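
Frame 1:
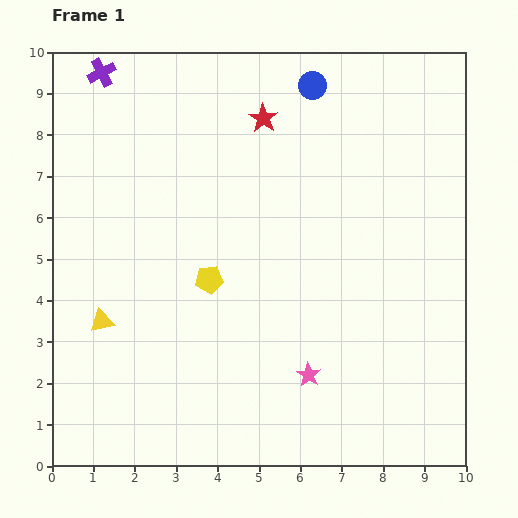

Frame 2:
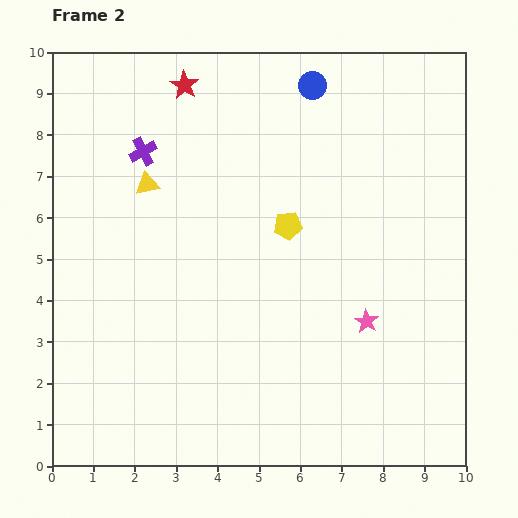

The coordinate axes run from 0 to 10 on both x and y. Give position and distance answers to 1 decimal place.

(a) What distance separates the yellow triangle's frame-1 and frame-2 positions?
3.5

The yellow triangle moved from (1.2, 3.5) to (2.3, 6.8), a distance of √(1.1² + 3.3²) ≈ 3.5.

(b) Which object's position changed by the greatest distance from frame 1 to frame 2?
the yellow triangle

(moved 3.5; next 2.3)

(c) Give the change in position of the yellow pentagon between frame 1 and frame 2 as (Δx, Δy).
(1.9, 1.3)

The yellow pentagon was at (3.8, 4.5) in frame 1 and (5.7, 5.8) in frame 2.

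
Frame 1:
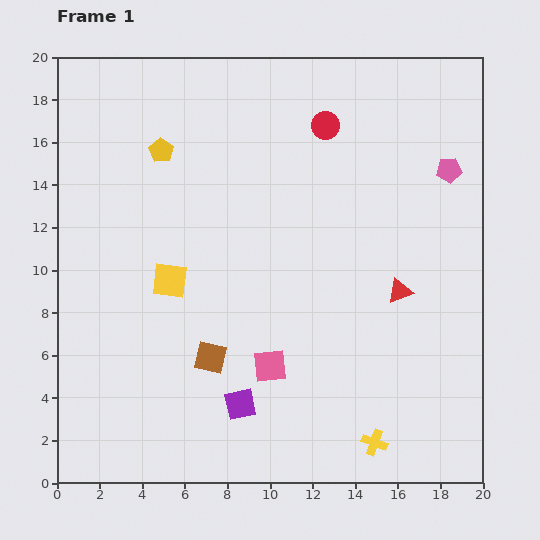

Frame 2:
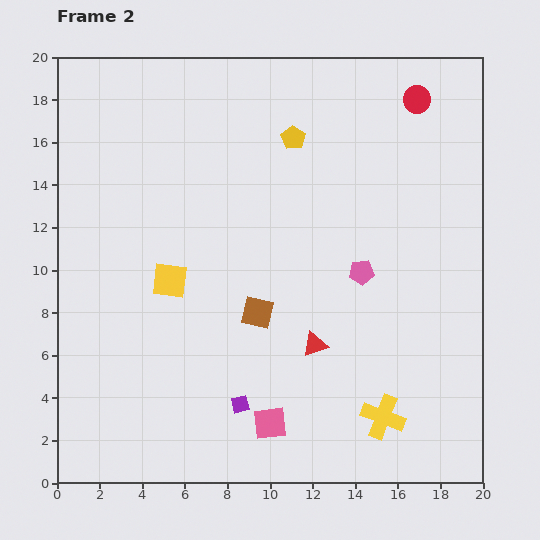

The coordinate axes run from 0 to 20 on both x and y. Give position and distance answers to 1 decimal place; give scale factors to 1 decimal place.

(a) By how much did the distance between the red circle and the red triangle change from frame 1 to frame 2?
+4.0

Distance in frame 1: 8.5. Distance in frame 2: 12.5.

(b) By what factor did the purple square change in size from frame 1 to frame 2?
0.6×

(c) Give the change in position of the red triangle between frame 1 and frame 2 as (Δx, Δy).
(-4.0, -2.5)

The red triangle was at (16.1, 9.0) in frame 1 and (12.1, 6.5) in frame 2.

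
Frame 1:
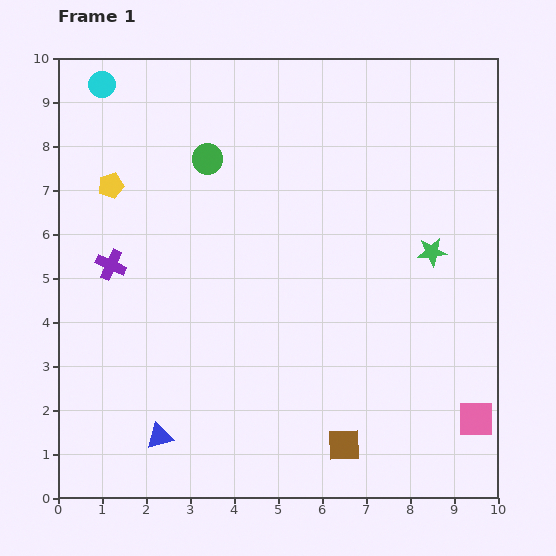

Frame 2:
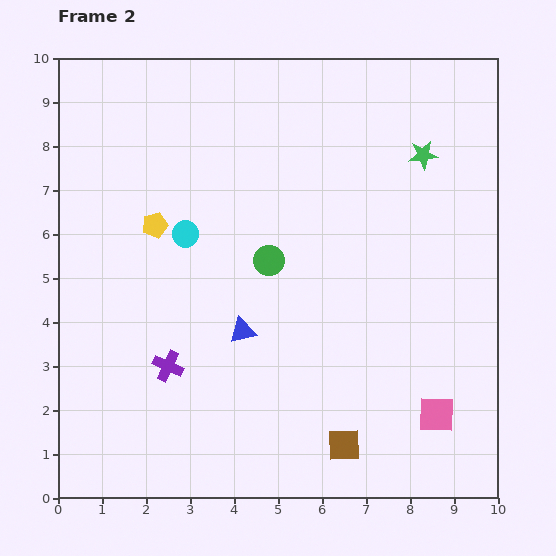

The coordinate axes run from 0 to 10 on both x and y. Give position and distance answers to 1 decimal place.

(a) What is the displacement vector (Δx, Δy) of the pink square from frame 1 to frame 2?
(-0.9, 0.1)

The pink square was at (9.5, 1.8) in frame 1 and (8.6, 1.9) in frame 2.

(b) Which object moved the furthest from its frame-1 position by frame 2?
the cyan circle

(moved 3.9; next 3.1)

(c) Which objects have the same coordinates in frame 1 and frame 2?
the brown square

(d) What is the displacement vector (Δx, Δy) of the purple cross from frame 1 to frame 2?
(1.3, -2.3)

The purple cross was at (1.2, 5.3) in frame 1 and (2.5, 3.0) in frame 2.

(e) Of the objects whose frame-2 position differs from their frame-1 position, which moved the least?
the pink square

(moved 0.9)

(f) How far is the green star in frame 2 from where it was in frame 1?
2.2

The green star moved from (8.5, 5.6) to (8.3, 7.8), a distance of √(0.2² + 2.2²) ≈ 2.2.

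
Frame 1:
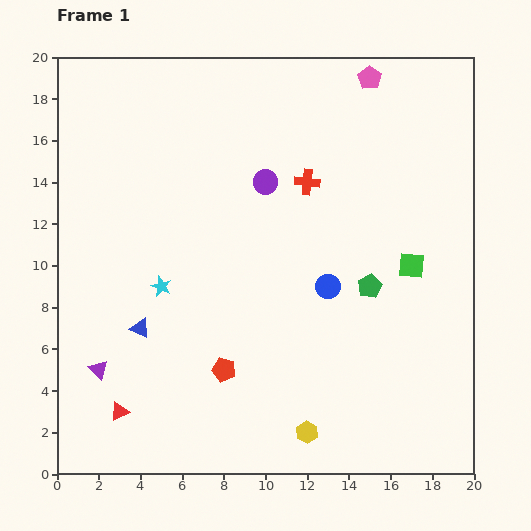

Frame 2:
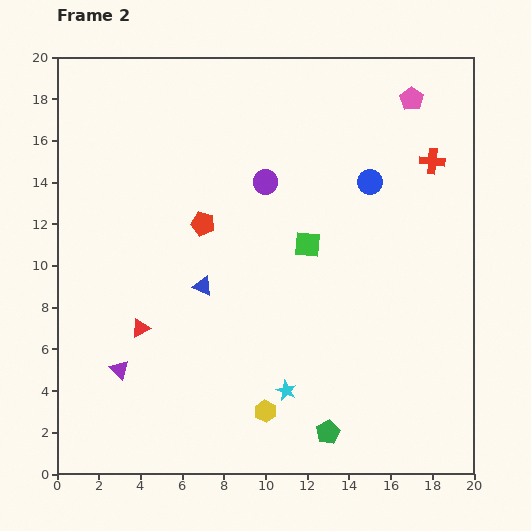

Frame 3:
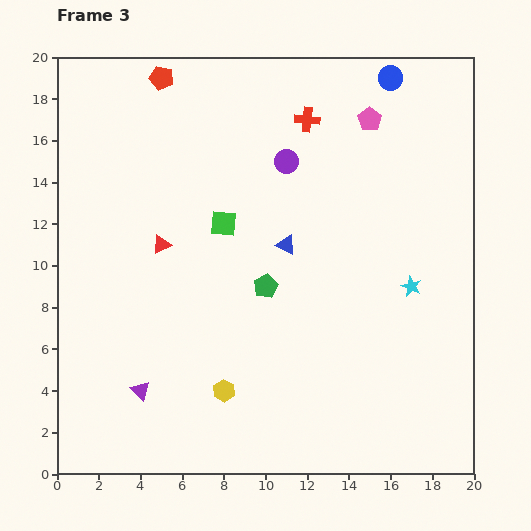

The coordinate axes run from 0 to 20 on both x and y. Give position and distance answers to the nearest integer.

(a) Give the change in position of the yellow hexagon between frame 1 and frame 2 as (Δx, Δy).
(-2, 1)

The yellow hexagon was at (12, 2) in frame 1 and (10, 3) in frame 2.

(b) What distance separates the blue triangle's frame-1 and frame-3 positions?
8

The blue triangle moved from (4, 7) to (11, 11), a distance of √(7² + 4²) ≈ 8.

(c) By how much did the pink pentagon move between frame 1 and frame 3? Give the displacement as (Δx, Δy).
(0, -2)

The pink pentagon was at (15, 19) in frame 1 and (15, 17) in frame 3.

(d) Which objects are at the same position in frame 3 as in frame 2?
none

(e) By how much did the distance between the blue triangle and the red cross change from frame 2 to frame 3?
-7

Distance in frame 2: 13. Distance in frame 3: 6.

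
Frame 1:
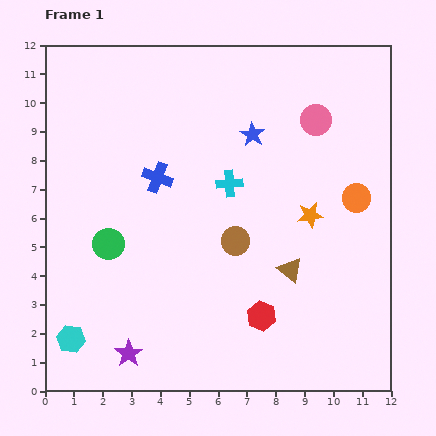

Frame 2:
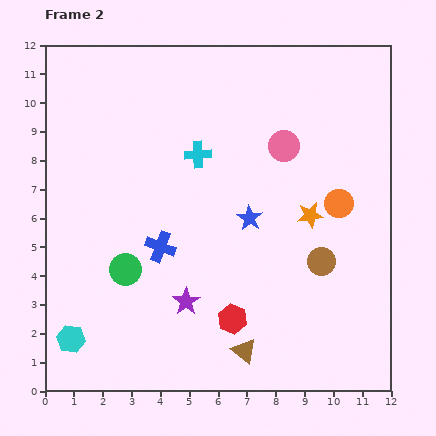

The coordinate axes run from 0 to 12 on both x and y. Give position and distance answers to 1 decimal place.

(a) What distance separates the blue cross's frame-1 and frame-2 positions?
2.4

The blue cross moved from (3.9, 7.4) to (4.0, 5.0), a distance of √(0.1² + 2.4²) ≈ 2.4.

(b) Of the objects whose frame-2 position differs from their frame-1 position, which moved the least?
the orange circle

(moved 0.6)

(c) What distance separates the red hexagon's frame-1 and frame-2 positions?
1.0

The red hexagon moved from (7.5, 2.6) to (6.5, 2.5), a distance of √(1.0² + 0.1²) ≈ 1.0.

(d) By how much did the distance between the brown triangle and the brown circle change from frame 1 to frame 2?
+2.0

Distance in frame 1: 2.1. Distance in frame 2: 4.1.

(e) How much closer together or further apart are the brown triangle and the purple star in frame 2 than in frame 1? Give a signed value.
-3.7

Distance in frame 1: 6.3. Distance in frame 2: 2.6.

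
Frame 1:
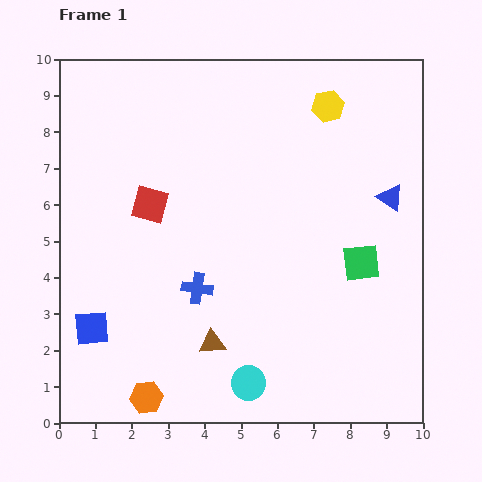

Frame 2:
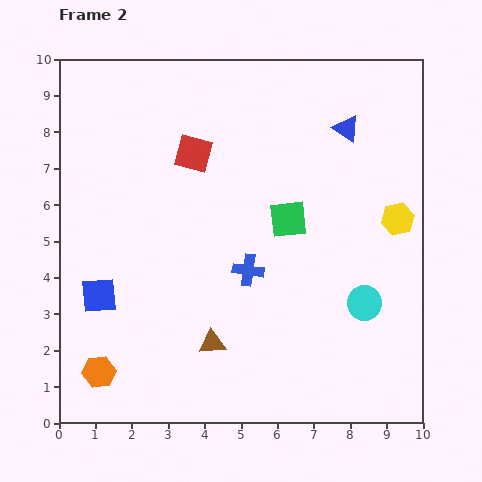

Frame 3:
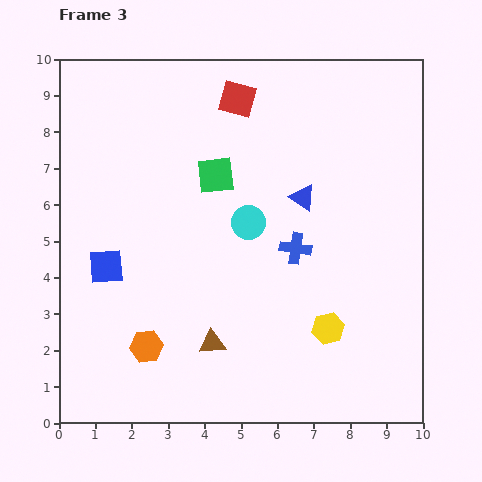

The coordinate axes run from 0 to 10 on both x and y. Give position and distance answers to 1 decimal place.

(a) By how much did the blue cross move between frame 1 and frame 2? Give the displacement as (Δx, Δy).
(1.4, 0.5)

The blue cross was at (3.8, 3.7) in frame 1 and (5.2, 4.2) in frame 2.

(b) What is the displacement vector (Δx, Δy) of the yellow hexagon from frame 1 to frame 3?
(0.0, -6.1)

The yellow hexagon was at (7.4, 8.7) in frame 1 and (7.4, 2.6) in frame 3.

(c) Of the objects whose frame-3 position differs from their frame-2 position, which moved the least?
the blue square

(moved 0.8)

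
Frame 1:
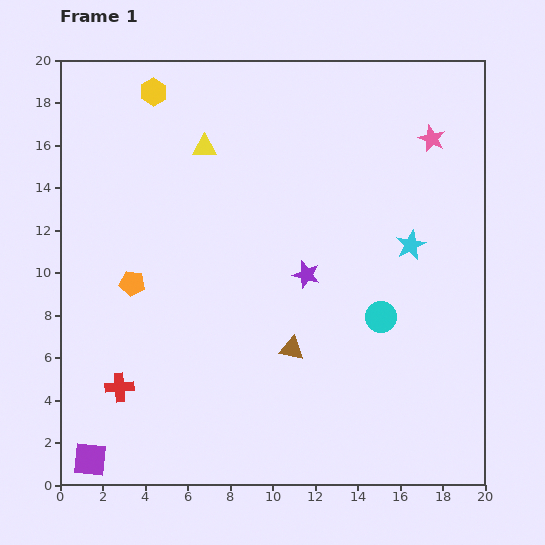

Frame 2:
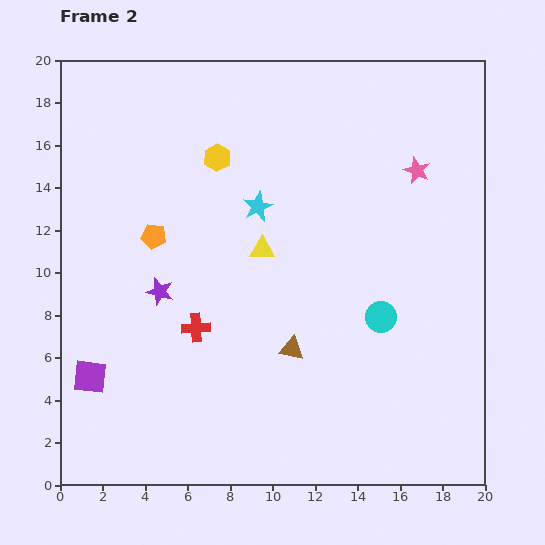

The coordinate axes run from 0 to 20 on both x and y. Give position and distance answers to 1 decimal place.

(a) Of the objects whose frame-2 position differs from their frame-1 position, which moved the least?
the pink star

(moved 1.7)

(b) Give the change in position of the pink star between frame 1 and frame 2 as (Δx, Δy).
(-0.7, -1.5)

The pink star was at (17.5, 16.3) in frame 1 and (16.8, 14.8) in frame 2.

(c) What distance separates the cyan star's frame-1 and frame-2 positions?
7.4

The cyan star moved from (16.5, 11.3) to (9.3, 13.1), a distance of √(7.2² + 1.8²) ≈ 7.4.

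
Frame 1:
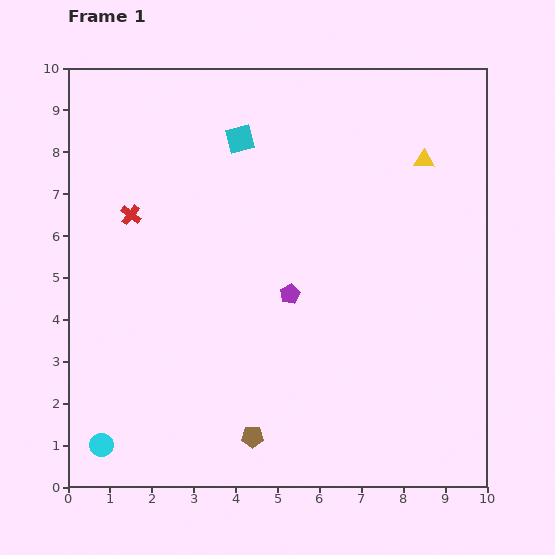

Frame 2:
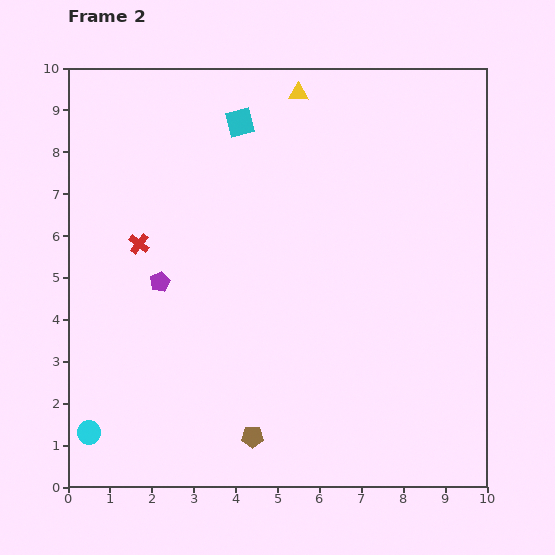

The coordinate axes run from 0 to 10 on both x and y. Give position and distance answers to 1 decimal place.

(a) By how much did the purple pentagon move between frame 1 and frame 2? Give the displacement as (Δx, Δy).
(-3.1, 0.3)

The purple pentagon was at (5.3, 4.6) in frame 1 and (2.2, 4.9) in frame 2.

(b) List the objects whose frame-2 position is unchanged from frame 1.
the brown pentagon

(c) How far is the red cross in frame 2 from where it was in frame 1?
0.7

The red cross moved from (1.5, 6.5) to (1.7, 5.8), a distance of √(0.2² + 0.7²) ≈ 0.7.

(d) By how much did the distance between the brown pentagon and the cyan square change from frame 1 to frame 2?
+0.4

Distance in frame 1: 7.1. Distance in frame 2: 7.5.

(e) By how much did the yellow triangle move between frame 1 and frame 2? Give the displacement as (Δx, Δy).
(-3.0, 1.6)

The yellow triangle was at (8.5, 7.8) in frame 1 and (5.5, 9.4) in frame 2.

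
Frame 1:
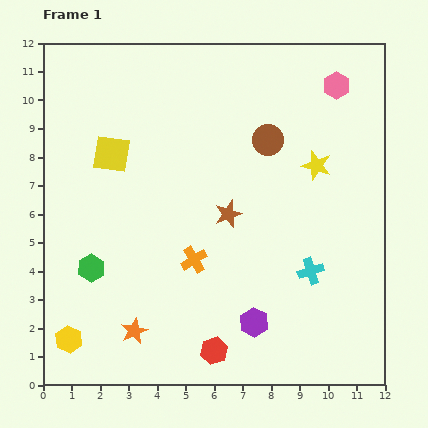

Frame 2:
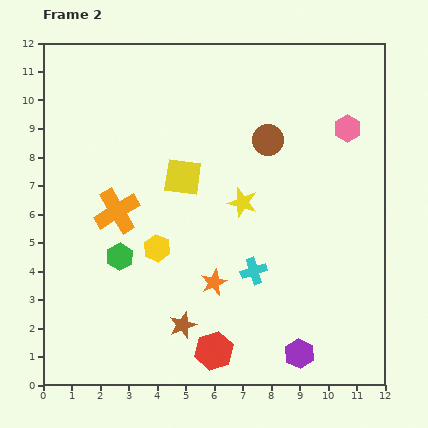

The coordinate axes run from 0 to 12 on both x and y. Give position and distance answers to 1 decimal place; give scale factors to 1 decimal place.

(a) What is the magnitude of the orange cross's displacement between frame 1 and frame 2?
3.2

The orange cross moved from (5.3, 4.4) to (2.6, 6.1), a distance of √(2.7² + 1.7²) ≈ 3.2.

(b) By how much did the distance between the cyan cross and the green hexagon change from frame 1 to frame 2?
-3.0

Distance in frame 1: 7.7. Distance in frame 2: 4.7.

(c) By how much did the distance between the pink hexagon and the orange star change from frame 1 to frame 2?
-4.0

Distance in frame 1: 11.2. Distance in frame 2: 7.2.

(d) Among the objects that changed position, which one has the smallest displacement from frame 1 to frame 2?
the green hexagon

(moved 1.1)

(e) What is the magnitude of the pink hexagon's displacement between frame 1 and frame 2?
1.6

The pink hexagon moved from (10.3, 10.5) to (10.7, 9.0), a distance of √(0.4² + 1.5²) ≈ 1.6.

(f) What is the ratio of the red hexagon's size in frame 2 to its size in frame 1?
1.4×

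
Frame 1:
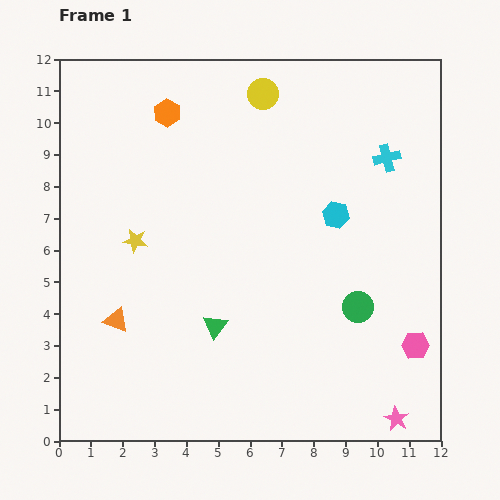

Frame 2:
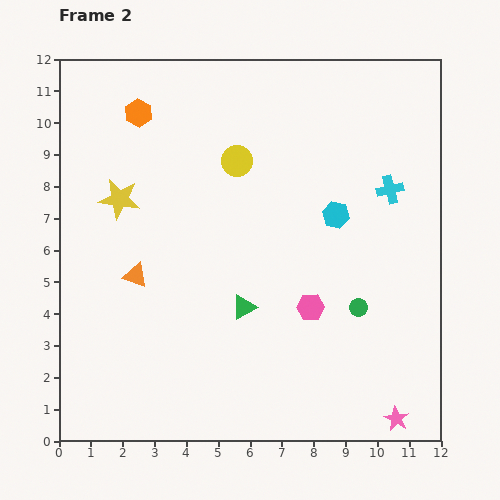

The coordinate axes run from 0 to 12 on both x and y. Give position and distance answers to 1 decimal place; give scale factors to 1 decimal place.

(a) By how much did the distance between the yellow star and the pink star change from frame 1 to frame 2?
+1.2

Distance in frame 1: 9.9. Distance in frame 2: 11.1.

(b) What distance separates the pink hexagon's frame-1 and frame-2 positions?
3.5

The pink hexagon moved from (11.2, 3.0) to (7.9, 4.2), a distance of √(3.3² + 1.2²) ≈ 3.5.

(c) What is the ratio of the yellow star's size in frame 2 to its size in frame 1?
1.7×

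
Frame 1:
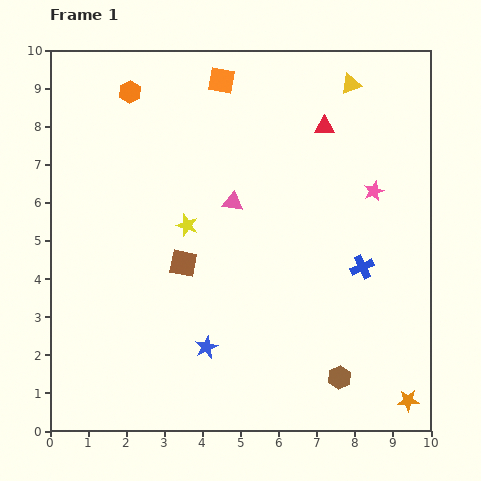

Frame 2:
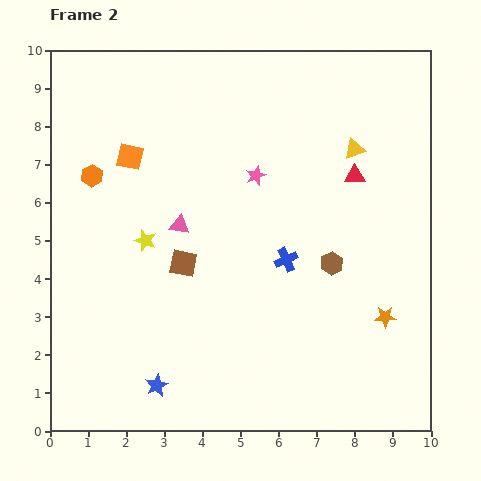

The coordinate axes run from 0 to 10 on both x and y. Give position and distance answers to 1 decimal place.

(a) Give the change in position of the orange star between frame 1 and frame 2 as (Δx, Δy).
(-0.6, 2.2)

The orange star was at (9.4, 0.8) in frame 1 and (8.8, 3.0) in frame 2.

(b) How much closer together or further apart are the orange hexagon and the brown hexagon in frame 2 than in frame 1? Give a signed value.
-2.6

Distance in frame 1: 9.3. Distance in frame 2: 6.7.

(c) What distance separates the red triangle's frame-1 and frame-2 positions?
1.5

The red triangle moved from (7.2, 8.0) to (8.0, 6.7), a distance of √(0.8² + 1.3²) ≈ 1.5.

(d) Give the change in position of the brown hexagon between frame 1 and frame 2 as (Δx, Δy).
(-0.2, 3.0)

The brown hexagon was at (7.6, 1.4) in frame 1 and (7.4, 4.4) in frame 2.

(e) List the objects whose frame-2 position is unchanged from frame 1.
the brown square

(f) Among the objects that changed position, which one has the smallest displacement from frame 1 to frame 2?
the yellow star

(moved 1.2)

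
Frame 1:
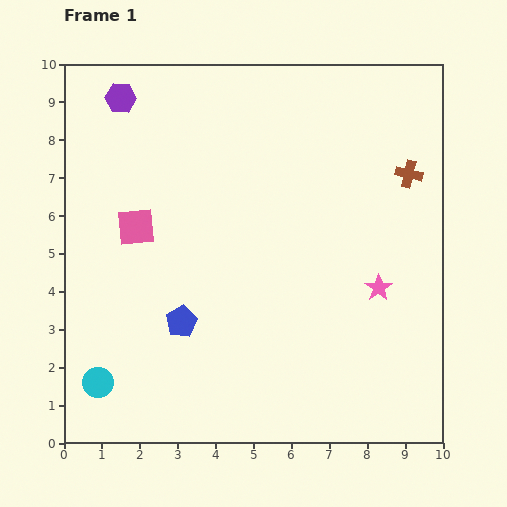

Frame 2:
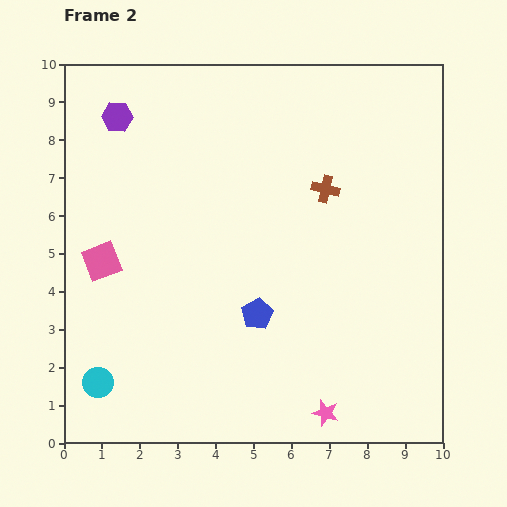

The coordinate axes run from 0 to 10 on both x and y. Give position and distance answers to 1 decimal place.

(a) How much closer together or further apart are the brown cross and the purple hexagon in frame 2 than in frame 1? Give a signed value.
-2.1

Distance in frame 1: 7.9. Distance in frame 2: 5.8.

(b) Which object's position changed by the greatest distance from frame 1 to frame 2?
the pink star

(moved 3.6; next 2.2)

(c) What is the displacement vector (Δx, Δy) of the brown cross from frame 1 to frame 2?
(-2.2, -0.4)

The brown cross was at (9.1, 7.1) in frame 1 and (6.9, 6.7) in frame 2.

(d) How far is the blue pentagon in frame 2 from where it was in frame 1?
2.0

The blue pentagon moved from (3.1, 3.2) to (5.1, 3.4), a distance of √(2.0² + 0.2²) ≈ 2.0.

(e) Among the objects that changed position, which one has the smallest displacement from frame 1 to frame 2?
the purple hexagon

(moved 0.5)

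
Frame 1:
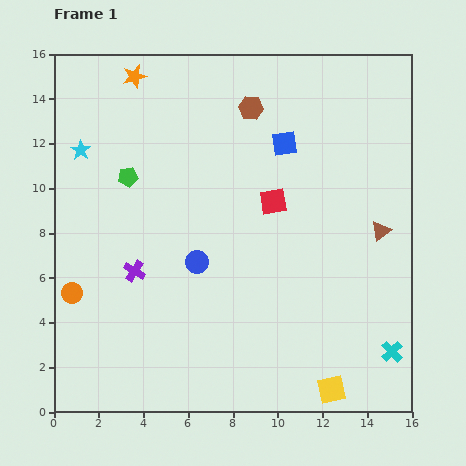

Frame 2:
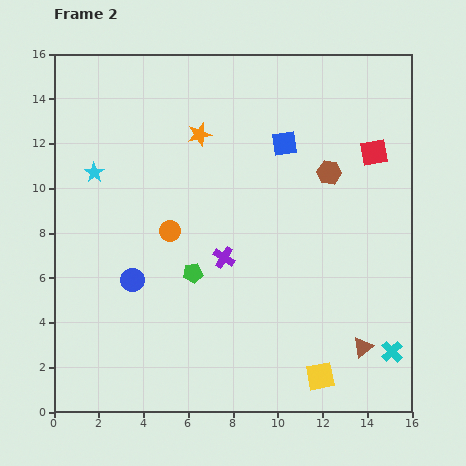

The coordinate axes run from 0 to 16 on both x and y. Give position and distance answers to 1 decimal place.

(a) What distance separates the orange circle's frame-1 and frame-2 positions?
5.2

The orange circle moved from (0.8, 5.3) to (5.2, 8.1), a distance of √(4.4² + 2.8²) ≈ 5.2.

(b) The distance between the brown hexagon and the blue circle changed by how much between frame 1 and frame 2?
+2.7

Distance in frame 1: 7.3. Distance in frame 2: 10.0.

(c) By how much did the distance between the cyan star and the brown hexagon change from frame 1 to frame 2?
+2.7

Distance in frame 1: 7.8. Distance in frame 2: 10.5.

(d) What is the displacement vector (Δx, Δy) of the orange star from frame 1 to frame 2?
(2.9, -2.6)

The orange star was at (3.6, 15.0) in frame 1 and (6.5, 12.4) in frame 2.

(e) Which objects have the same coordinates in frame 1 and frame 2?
the cyan cross, the blue square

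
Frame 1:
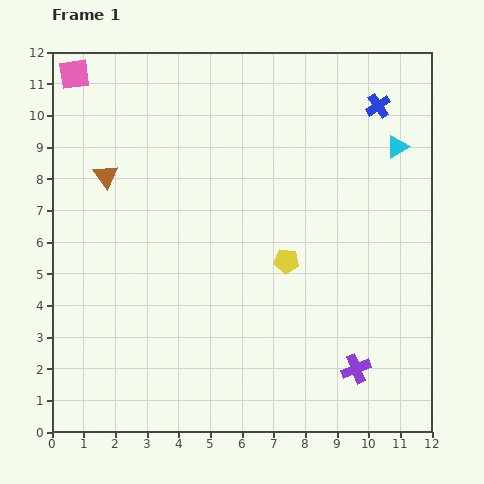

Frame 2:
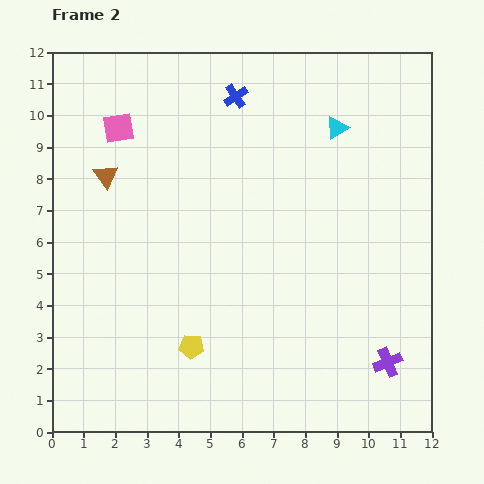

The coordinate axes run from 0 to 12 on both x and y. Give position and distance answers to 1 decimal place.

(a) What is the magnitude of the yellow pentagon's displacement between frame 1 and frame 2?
4.0

The yellow pentagon moved from (7.4, 5.4) to (4.4, 2.7), a distance of √(3.0² + 2.7²) ≈ 4.0.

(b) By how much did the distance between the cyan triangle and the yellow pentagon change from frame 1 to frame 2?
+3.3

Distance in frame 1: 5.0. Distance in frame 2: 8.3.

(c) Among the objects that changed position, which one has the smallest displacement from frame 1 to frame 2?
the purple cross

(moved 1.0)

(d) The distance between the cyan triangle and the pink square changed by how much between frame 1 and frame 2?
-3.6

Distance in frame 1: 10.5. Distance in frame 2: 6.9.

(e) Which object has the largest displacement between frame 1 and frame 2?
the blue cross

(moved 4.5; next 4.0)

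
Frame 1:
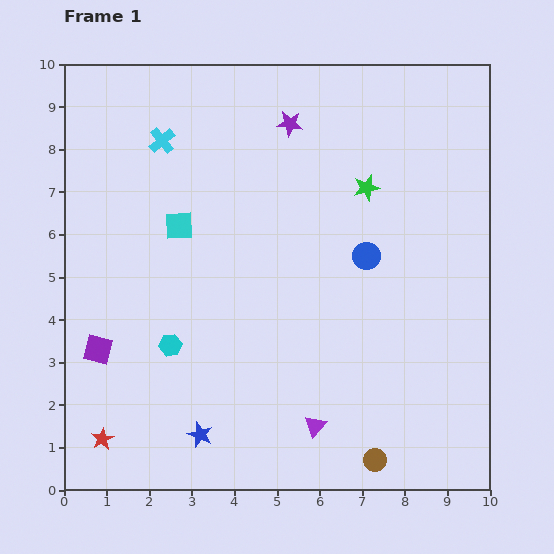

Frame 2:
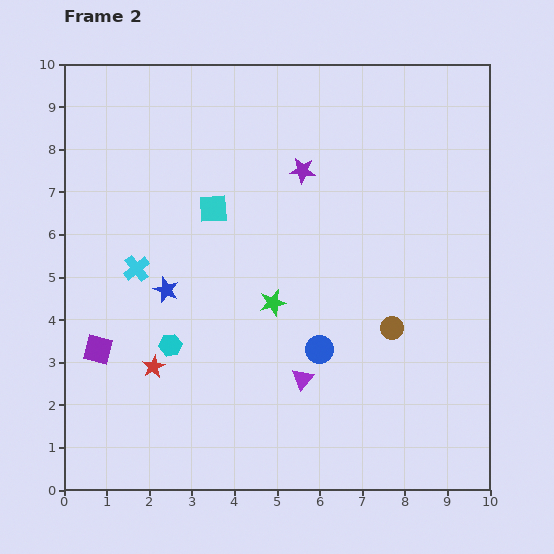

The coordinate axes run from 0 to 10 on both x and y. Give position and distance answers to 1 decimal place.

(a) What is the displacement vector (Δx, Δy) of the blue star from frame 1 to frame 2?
(-0.8, 3.4)

The blue star was at (3.2, 1.3) in frame 1 and (2.4, 4.7) in frame 2.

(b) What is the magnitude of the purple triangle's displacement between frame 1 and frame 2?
1.1

The purple triangle moved from (5.9, 1.5) to (5.6, 2.6), a distance of √(0.3² + 1.1²) ≈ 1.1.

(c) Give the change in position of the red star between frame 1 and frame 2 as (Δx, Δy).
(1.2, 1.7)

The red star was at (0.9, 1.2) in frame 1 and (2.1, 2.9) in frame 2.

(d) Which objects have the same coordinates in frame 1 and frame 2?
the purple square, the cyan hexagon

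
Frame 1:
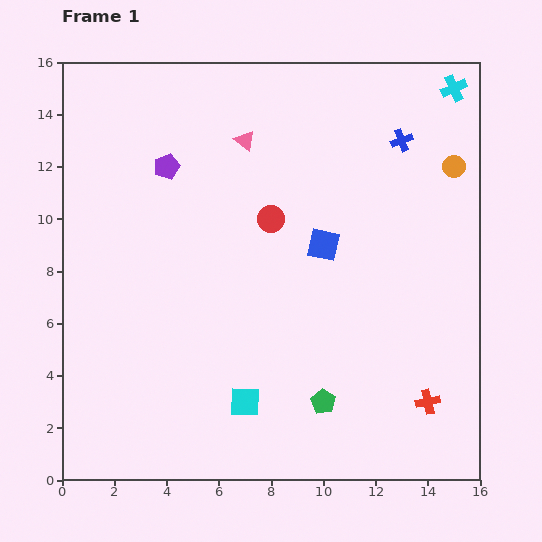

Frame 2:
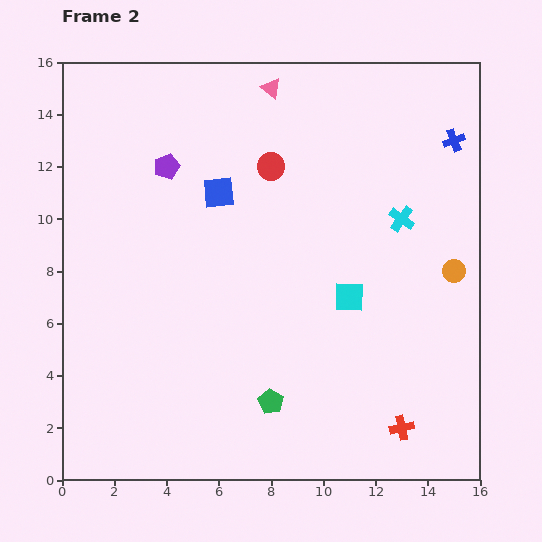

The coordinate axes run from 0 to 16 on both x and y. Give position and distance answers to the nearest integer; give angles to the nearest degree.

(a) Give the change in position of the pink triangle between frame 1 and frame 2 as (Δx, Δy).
(1, 2)

The pink triangle was at (7, 13) in frame 1 and (8, 15) in frame 2.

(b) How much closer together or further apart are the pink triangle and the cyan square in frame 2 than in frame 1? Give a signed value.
-1

Distance in frame 1: 10. Distance in frame 2: 9.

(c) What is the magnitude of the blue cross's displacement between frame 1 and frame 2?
2

The blue cross moved from (13, 13) to (15, 13), a distance of √(2² + 0²) ≈ 2.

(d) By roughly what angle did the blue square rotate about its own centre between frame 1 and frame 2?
19° counter-clockwise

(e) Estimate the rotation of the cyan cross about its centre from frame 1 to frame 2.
30° counter-clockwise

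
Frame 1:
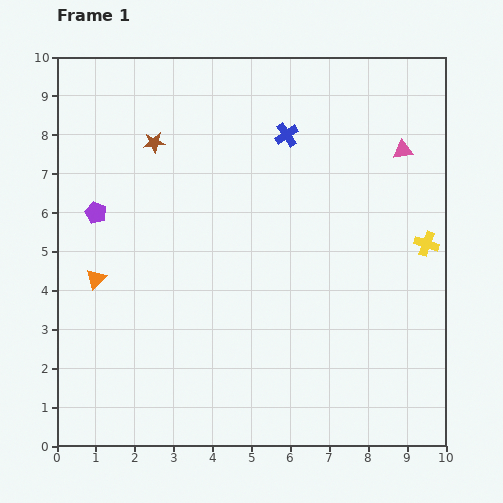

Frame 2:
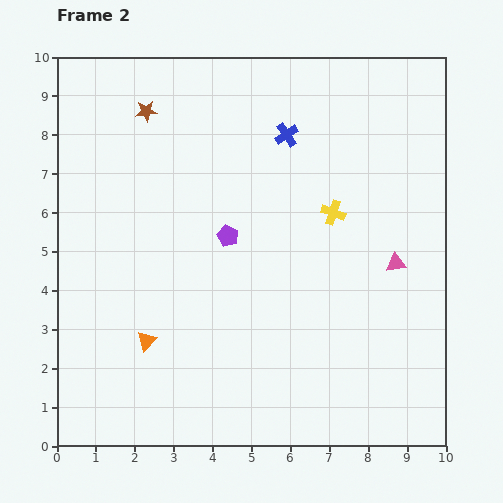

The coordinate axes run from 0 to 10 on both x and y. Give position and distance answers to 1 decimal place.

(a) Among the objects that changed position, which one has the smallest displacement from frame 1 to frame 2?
the brown star

(moved 0.8)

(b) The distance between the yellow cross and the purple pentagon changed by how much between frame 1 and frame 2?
-5.7

Distance in frame 1: 8.5. Distance in frame 2: 2.8.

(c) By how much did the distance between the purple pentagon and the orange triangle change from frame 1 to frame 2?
+1.7

Distance in frame 1: 1.7. Distance in frame 2: 3.4.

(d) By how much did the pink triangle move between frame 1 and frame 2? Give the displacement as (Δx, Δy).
(-0.2, -2.9)

The pink triangle was at (8.9, 7.6) in frame 1 and (8.7, 4.7) in frame 2.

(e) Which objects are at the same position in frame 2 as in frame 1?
the blue cross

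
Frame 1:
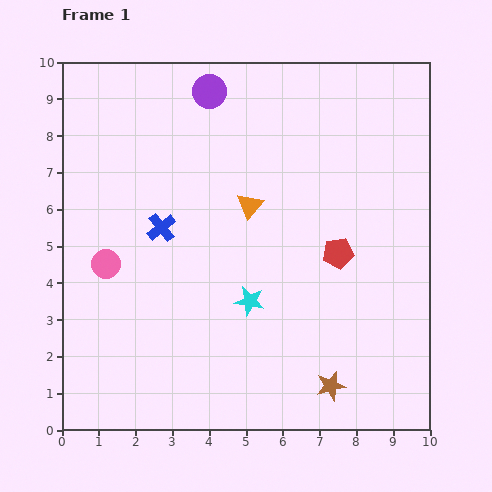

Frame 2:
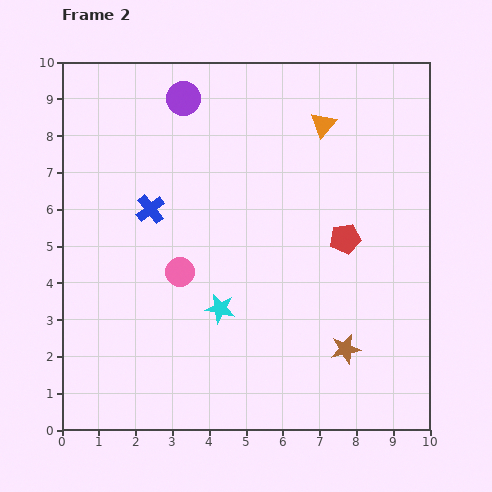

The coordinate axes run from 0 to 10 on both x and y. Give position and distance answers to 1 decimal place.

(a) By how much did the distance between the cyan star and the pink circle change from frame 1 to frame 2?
-2.5

Distance in frame 1: 4.0. Distance in frame 2: 1.5.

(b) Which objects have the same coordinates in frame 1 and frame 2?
none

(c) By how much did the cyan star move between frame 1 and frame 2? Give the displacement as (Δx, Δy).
(-0.8, -0.2)

The cyan star was at (5.1, 3.5) in frame 1 and (4.3, 3.3) in frame 2.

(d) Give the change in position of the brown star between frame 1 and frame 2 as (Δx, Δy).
(0.4, 1.0)

The brown star was at (7.3, 1.2) in frame 1 and (7.7, 2.2) in frame 2.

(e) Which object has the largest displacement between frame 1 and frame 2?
the orange triangle

(moved 3.0; next 2.0)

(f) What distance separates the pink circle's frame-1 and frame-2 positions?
2.0

The pink circle moved from (1.2, 4.5) to (3.2, 4.3), a distance of √(2.0² + 0.2²) ≈ 2.0.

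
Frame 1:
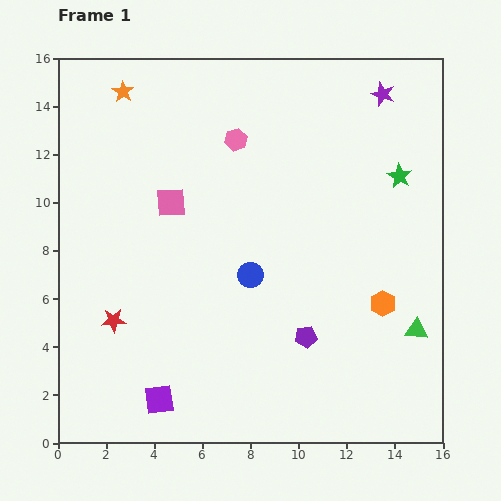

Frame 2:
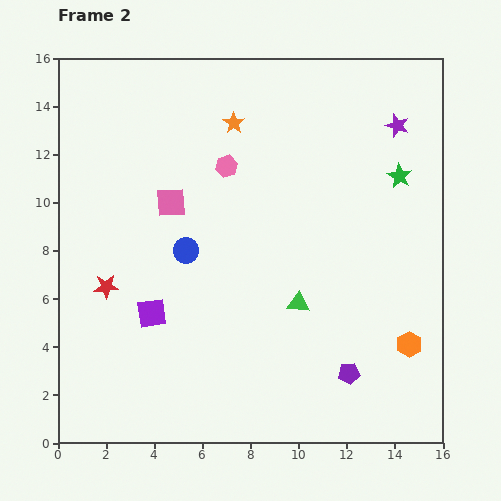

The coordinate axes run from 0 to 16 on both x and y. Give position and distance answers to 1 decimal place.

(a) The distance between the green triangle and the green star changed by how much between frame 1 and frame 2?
+0.4

Distance in frame 1: 6.4. Distance in frame 2: 6.8.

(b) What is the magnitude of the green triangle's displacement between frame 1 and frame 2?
5.0

The green triangle moved from (14.9, 4.7) to (10.0, 5.8), a distance of √(4.9² + 1.1²) ≈ 5.0.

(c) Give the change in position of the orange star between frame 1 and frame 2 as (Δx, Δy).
(4.6, -1.3)

The orange star was at (2.7, 14.6) in frame 1 and (7.3, 13.3) in frame 2.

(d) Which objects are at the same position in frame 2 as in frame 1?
the green star, the pink square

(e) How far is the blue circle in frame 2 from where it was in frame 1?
2.9

The blue circle moved from (8.0, 7.0) to (5.3, 8.0), a distance of √(2.7² + 1.0²) ≈ 2.9.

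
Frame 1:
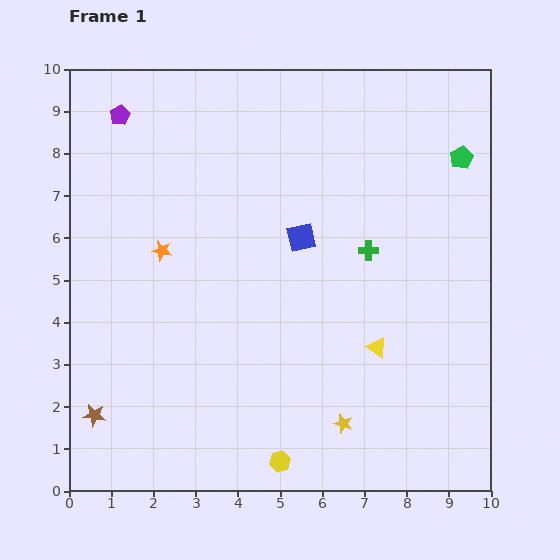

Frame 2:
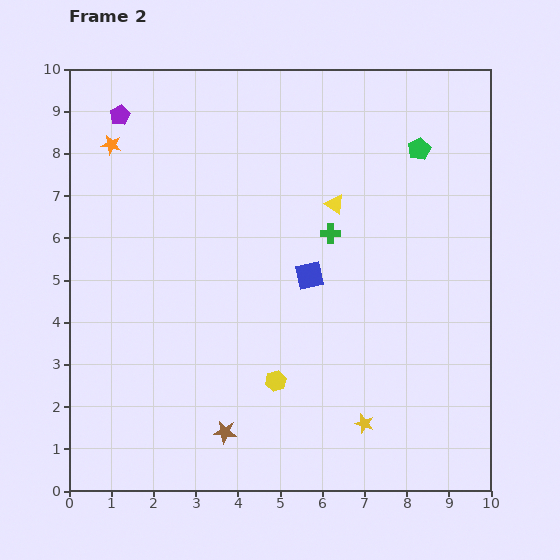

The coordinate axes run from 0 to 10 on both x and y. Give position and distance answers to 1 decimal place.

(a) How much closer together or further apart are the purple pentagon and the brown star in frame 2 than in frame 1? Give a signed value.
+0.8

Distance in frame 1: 7.1. Distance in frame 2: 7.9.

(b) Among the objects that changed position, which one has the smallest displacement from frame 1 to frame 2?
the yellow star

(moved 0.5)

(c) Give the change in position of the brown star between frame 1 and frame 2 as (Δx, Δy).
(3.1, -0.4)

The brown star was at (0.6, 1.8) in frame 1 and (3.7, 1.4) in frame 2.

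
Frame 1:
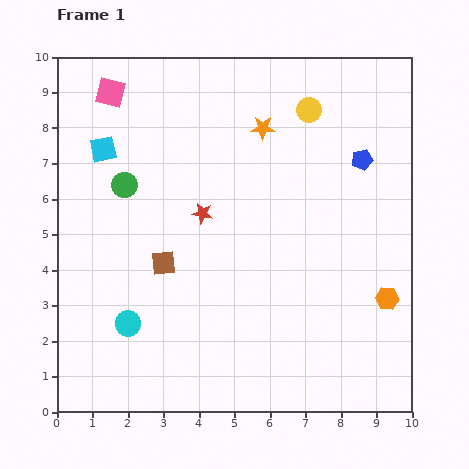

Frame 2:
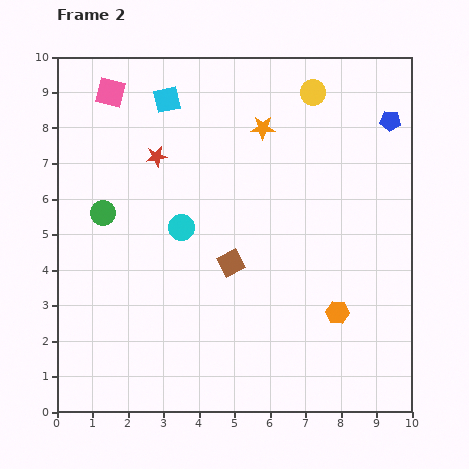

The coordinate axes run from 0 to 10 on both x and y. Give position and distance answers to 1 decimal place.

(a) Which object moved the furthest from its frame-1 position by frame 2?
the cyan circle

(moved 3.1; next 2.3)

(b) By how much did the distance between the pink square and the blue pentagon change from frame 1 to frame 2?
+0.6

Distance in frame 1: 7.3. Distance in frame 2: 7.9.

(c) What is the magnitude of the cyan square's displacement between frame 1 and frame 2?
2.3

The cyan square moved from (1.3, 7.4) to (3.1, 8.8), a distance of √(1.8² + 1.4²) ≈ 2.3.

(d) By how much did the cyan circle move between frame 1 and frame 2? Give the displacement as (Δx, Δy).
(1.5, 2.7)

The cyan circle was at (2.0, 2.5) in frame 1 and (3.5, 5.2) in frame 2.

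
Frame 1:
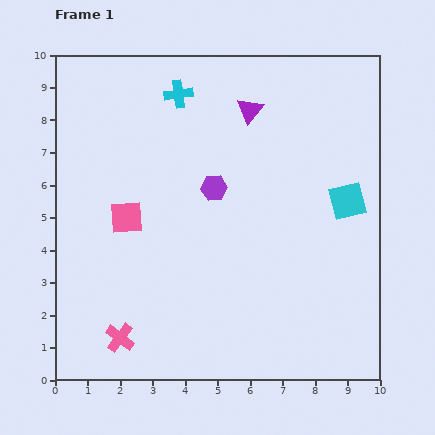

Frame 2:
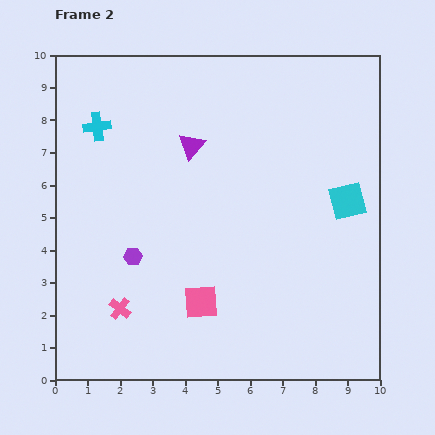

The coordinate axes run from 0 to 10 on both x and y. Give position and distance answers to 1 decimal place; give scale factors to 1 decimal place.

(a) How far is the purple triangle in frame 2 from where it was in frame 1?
2.1

The purple triangle moved from (6.0, 8.3) to (4.2, 7.2), a distance of √(1.8² + 1.1²) ≈ 2.1.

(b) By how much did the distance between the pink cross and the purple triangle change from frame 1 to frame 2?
-2.6

Distance in frame 1: 8.1. Distance in frame 2: 5.5.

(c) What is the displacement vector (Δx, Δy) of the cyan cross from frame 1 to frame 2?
(-2.5, -1.0)

The cyan cross was at (3.8, 8.8) in frame 1 and (1.3, 7.8) in frame 2.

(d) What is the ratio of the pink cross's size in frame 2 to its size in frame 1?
0.7×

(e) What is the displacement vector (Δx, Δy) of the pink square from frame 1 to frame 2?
(2.3, -2.6)

The pink square was at (2.2, 5.0) in frame 1 and (4.5, 2.4) in frame 2.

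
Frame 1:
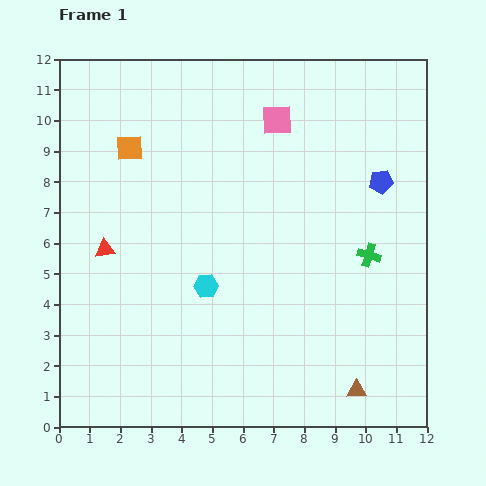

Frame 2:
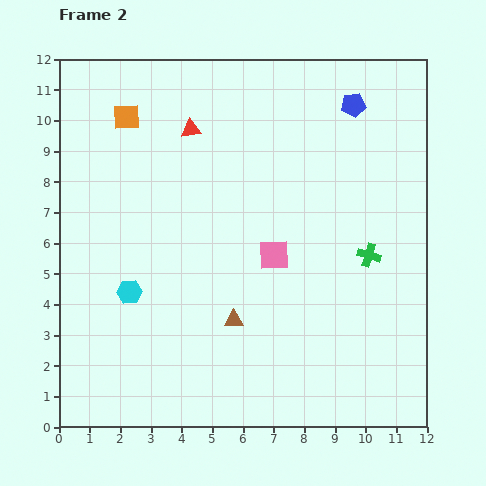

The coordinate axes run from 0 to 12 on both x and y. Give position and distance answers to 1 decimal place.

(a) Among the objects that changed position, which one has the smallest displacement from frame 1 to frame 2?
the orange square

(moved 1.0)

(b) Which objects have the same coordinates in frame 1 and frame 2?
the green cross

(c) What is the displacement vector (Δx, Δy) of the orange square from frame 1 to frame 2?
(-0.1, 1.0)

The orange square was at (2.3, 9.1) in frame 1 and (2.2, 10.1) in frame 2.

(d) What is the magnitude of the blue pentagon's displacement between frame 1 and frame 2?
2.7

The blue pentagon moved from (10.5, 8.0) to (9.6, 10.5), a distance of √(0.9² + 2.5²) ≈ 2.7.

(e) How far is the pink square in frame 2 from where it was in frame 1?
4.4

The pink square moved from (7.1, 10.0) to (7.0, 5.6), a distance of √(0.1² + 4.4²) ≈ 4.4.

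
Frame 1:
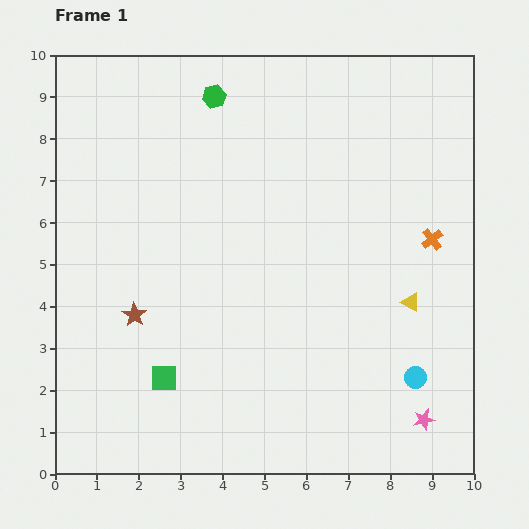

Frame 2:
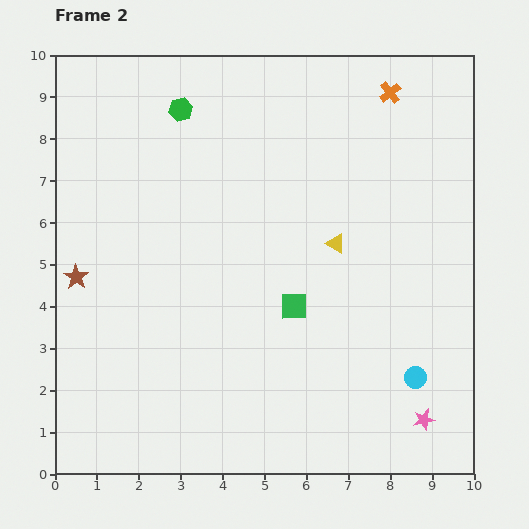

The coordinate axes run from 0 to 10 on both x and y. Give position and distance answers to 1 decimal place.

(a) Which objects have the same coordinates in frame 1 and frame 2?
the cyan circle, the pink star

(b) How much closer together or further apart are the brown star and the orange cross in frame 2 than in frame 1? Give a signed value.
+1.4

Distance in frame 1: 7.3. Distance in frame 2: 8.7.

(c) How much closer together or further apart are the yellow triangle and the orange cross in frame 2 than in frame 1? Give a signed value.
+2.2

Distance in frame 1: 1.6. Distance in frame 2: 3.8.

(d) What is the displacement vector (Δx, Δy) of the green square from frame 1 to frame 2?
(3.1, 1.7)

The green square was at (2.6, 2.3) in frame 1 and (5.7, 4.0) in frame 2.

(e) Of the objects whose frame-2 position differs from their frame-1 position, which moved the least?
the green hexagon

(moved 0.9)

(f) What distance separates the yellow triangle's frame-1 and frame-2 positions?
2.3

The yellow triangle moved from (8.5, 4.1) to (6.7, 5.5), a distance of √(1.8² + 1.4²) ≈ 2.3.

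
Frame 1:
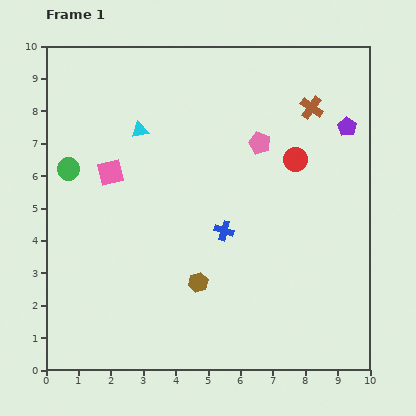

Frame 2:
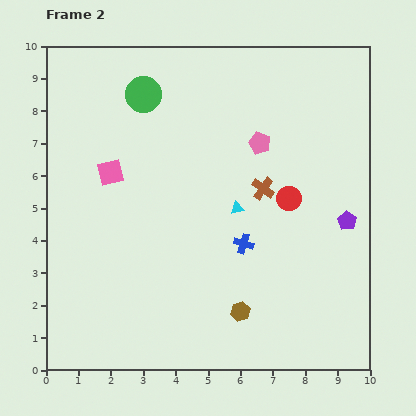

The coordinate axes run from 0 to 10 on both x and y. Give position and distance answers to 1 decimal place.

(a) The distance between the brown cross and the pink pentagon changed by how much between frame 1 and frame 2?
-0.5

Distance in frame 1: 1.9. Distance in frame 2: 1.4.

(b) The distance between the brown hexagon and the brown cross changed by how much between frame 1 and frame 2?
-2.5

Distance in frame 1: 6.4. Distance in frame 2: 3.9.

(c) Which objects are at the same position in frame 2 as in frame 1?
the pink pentagon, the pink square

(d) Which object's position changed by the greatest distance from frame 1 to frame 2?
the cyan triangle

(moved 3.8; next 3.3)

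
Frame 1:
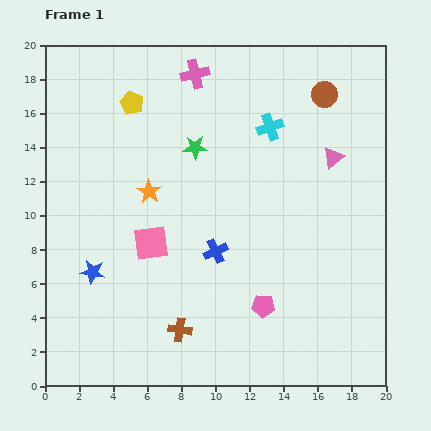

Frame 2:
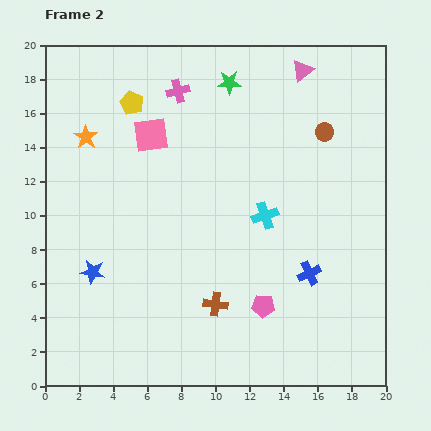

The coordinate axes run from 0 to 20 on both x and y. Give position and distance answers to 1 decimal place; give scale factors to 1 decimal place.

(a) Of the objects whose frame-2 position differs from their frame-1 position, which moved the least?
the pink cross

(moved 1.4)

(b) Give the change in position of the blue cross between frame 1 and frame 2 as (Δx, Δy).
(5.5, -1.3)

The blue cross was at (10.0, 7.9) in frame 1 and (15.5, 6.6) in frame 2.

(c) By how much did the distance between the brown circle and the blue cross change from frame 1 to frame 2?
-2.9

Distance in frame 1: 11.2. Distance in frame 2: 8.3.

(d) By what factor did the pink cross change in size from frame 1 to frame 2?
0.8×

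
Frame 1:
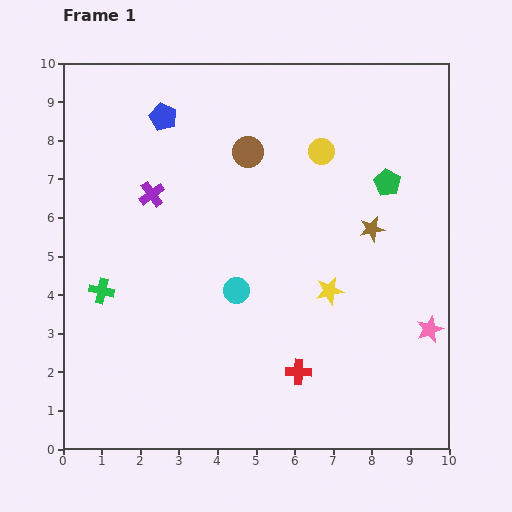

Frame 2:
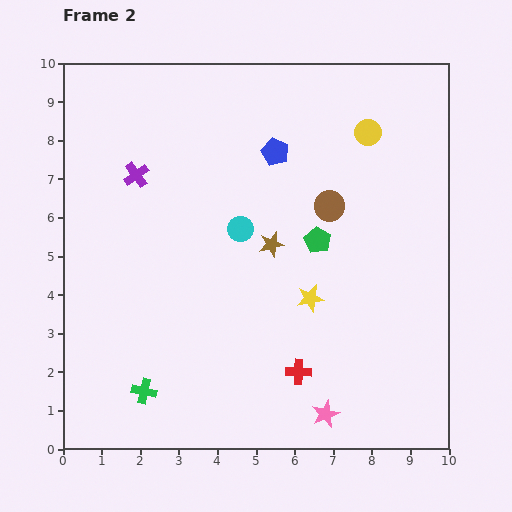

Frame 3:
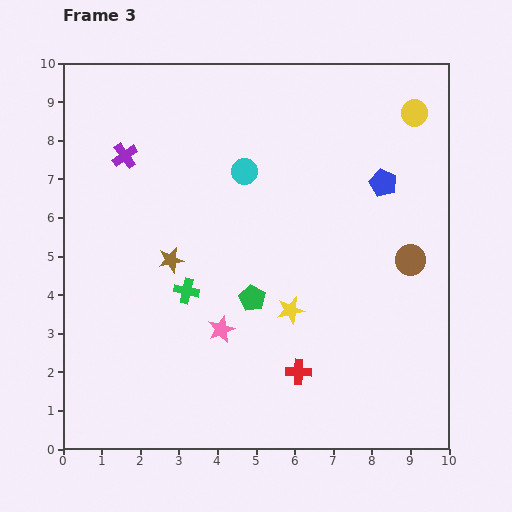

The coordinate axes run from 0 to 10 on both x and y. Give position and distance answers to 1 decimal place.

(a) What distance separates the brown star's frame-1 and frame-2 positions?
2.6

The brown star moved from (8.0, 5.7) to (5.4, 5.3), a distance of √(2.6² + 0.4²) ≈ 2.6.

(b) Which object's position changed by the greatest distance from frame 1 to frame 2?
the pink star

(moved 3.5; next 3.0)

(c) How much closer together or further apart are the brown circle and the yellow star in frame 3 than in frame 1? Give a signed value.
-0.8

Distance in frame 1: 4.2. Distance in frame 3: 3.4.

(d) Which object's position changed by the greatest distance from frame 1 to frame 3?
the blue pentagon

(moved 5.9; next 5.4)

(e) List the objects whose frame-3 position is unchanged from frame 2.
the red cross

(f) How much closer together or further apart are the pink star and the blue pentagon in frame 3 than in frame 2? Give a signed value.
-1.2

Distance in frame 2: 6.9. Distance in frame 3: 5.7.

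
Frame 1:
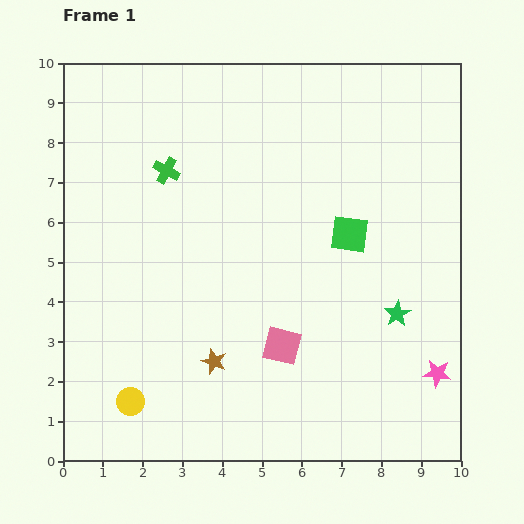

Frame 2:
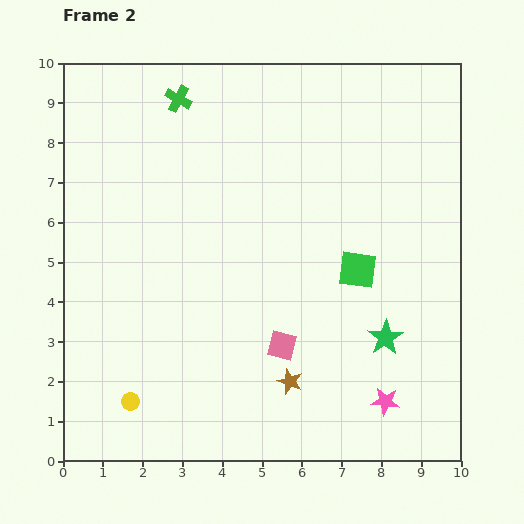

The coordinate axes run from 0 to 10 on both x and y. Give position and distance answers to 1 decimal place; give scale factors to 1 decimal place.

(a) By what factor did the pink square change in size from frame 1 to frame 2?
0.8×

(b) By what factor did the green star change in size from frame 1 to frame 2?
1.3×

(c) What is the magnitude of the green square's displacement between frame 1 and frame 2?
0.9

The green square moved from (7.2, 5.7) to (7.4, 4.8), a distance of √(0.2² + 0.9²) ≈ 0.9.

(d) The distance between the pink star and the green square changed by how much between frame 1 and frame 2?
-0.7

Distance in frame 1: 4.1. Distance in frame 2: 3.4.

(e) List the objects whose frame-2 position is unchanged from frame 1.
the pink square, the yellow circle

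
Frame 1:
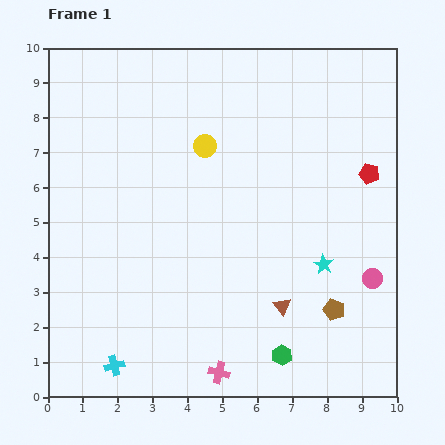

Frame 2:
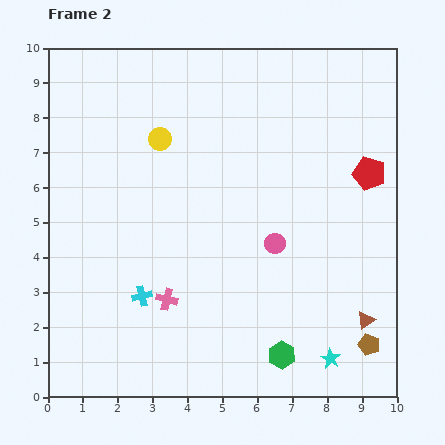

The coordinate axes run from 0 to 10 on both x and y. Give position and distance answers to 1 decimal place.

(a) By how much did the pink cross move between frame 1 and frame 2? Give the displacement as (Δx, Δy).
(-1.5, 2.1)

The pink cross was at (4.9, 0.7) in frame 1 and (3.4, 2.8) in frame 2.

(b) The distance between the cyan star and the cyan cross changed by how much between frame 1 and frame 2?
-1.0

Distance in frame 1: 6.7. Distance in frame 2: 5.7.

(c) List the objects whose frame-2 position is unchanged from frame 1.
the green hexagon, the red pentagon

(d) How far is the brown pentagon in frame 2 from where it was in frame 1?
1.4

The brown pentagon moved from (8.2, 2.5) to (9.2, 1.5), a distance of √(1.0² + 1.0²) ≈ 1.4.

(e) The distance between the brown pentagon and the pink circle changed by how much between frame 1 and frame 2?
+2.6

Distance in frame 1: 1.4. Distance in frame 2: 4.0.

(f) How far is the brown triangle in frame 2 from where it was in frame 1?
2.4

The brown triangle moved from (6.7, 2.6) to (9.1, 2.2), a distance of √(2.4² + 0.4²) ≈ 2.4.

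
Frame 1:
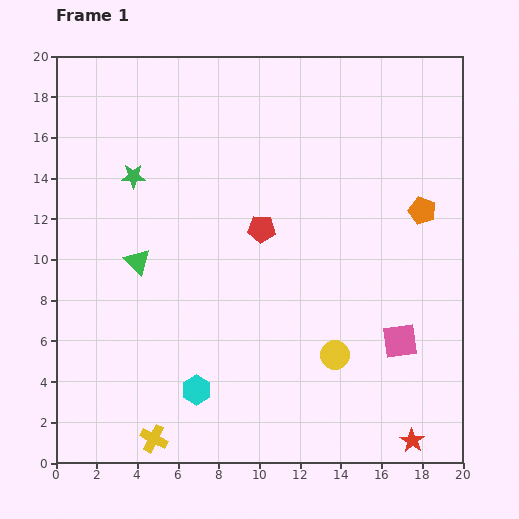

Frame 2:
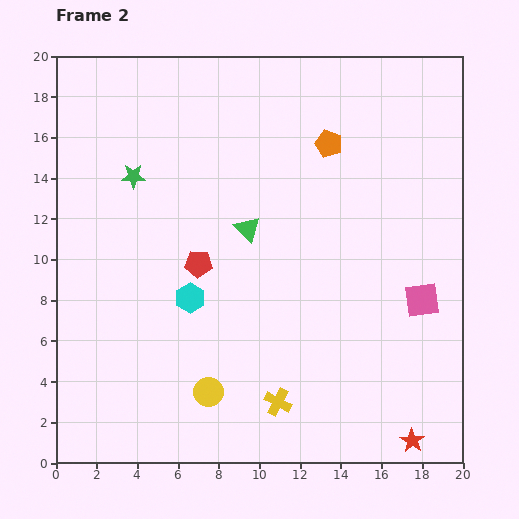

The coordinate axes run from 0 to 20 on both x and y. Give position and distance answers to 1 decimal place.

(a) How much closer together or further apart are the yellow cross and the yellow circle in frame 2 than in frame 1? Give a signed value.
-6.4

Distance in frame 1: 9.8. Distance in frame 2: 3.4.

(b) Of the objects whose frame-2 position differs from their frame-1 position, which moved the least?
the pink square

(moved 2.3)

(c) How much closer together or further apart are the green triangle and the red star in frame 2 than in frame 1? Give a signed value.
-2.9

Distance in frame 1: 16.1. Distance in frame 2: 13.2.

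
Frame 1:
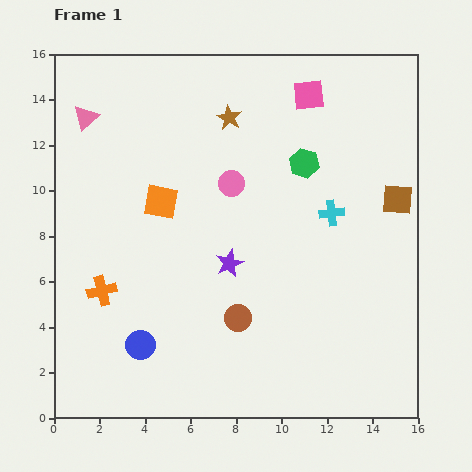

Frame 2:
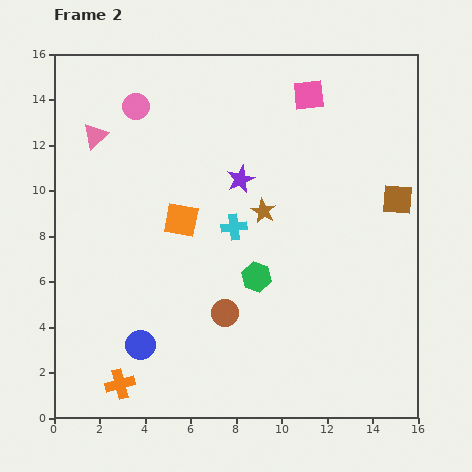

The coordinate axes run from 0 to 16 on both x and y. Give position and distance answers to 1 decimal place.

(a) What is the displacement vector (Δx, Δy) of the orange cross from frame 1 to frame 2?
(0.8, -4.1)

The orange cross was at (2.1, 5.6) in frame 1 and (2.9, 1.5) in frame 2.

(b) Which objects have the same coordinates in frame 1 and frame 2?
the pink square, the brown square, the blue circle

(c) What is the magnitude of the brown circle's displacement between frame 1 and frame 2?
0.6

The brown circle moved from (8.1, 4.4) to (7.5, 4.6), a distance of √(0.6² + 0.2²) ≈ 0.6.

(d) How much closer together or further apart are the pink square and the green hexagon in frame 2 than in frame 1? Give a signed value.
+5.3

Distance in frame 1: 3.0. Distance in frame 2: 8.3.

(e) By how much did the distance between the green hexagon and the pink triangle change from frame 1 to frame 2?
-0.4

Distance in frame 1: 9.8. Distance in frame 2: 9.4.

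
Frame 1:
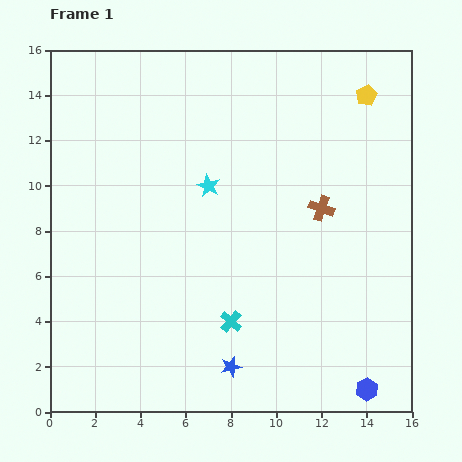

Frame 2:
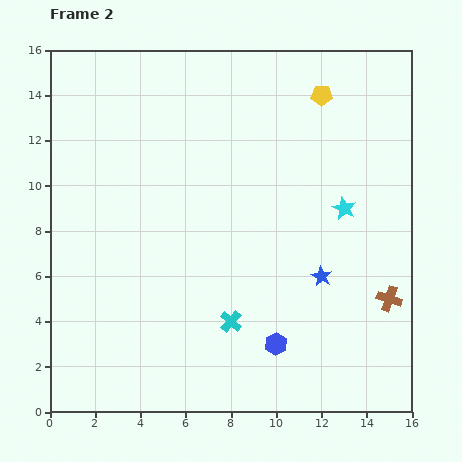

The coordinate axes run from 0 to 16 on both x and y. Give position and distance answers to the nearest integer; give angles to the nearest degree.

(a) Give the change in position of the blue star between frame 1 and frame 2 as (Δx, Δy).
(4, 4)

The blue star was at (8, 2) in frame 1 and (12, 6) in frame 2.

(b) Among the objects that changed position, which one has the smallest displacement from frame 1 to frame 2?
the yellow pentagon

(moved 2)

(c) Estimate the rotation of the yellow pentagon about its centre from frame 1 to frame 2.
28° clockwise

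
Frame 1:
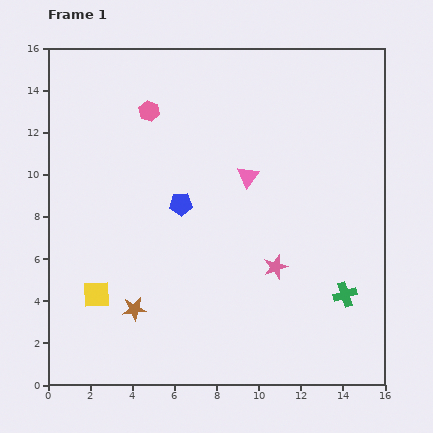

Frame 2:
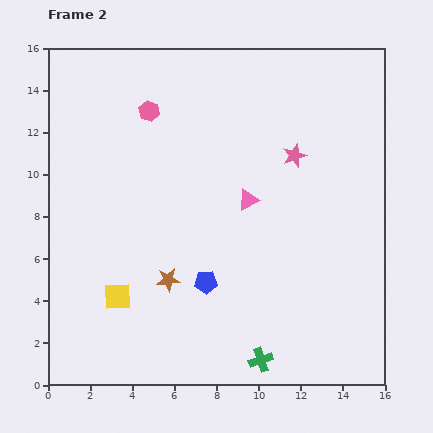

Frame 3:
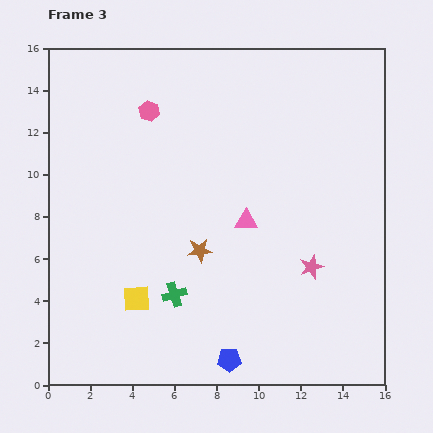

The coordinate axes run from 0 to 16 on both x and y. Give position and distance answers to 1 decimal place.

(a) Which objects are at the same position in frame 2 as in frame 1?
the pink hexagon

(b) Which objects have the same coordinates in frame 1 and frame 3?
the pink hexagon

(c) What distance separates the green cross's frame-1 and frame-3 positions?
8.1

The green cross moved from (14.1, 4.3) to (6.0, 4.3), a distance of √(8.1² + 0.0²) ≈ 8.1.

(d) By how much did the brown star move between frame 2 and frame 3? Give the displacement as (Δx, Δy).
(1.5, 1.4)

The brown star was at (5.7, 5.0) in frame 2 and (7.2, 6.4) in frame 3.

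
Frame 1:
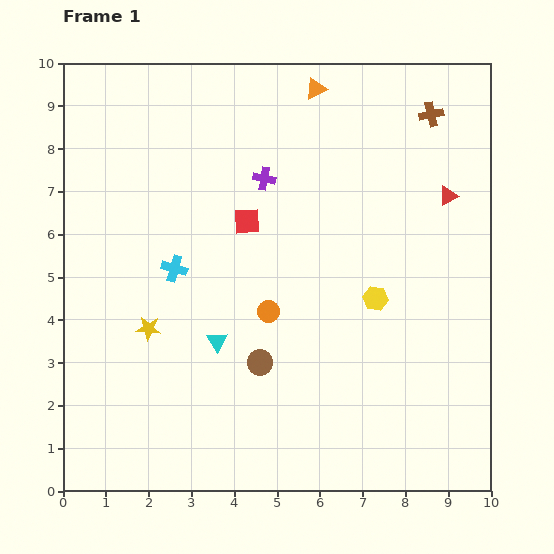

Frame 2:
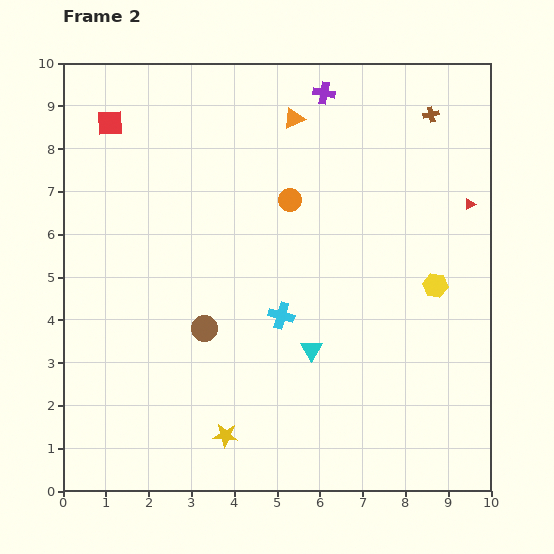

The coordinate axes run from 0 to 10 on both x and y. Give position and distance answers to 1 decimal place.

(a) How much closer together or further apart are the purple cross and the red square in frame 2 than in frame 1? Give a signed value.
+3.9

Distance in frame 1: 1.1. Distance in frame 2: 5.0.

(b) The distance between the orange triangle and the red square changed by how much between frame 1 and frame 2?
+0.8

Distance in frame 1: 3.5. Distance in frame 2: 4.3.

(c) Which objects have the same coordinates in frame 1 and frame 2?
the brown cross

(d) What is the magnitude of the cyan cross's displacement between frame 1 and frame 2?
2.7

The cyan cross moved from (2.6, 5.2) to (5.1, 4.1), a distance of √(2.5² + 1.1²) ≈ 2.7.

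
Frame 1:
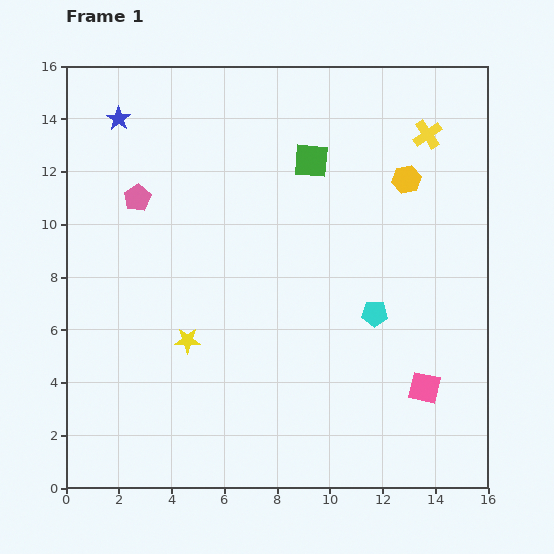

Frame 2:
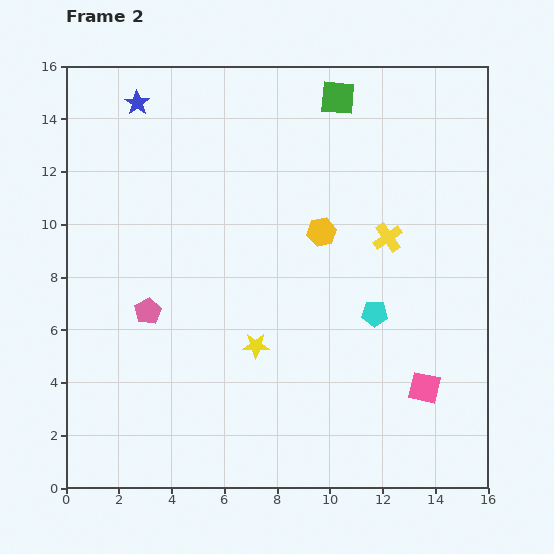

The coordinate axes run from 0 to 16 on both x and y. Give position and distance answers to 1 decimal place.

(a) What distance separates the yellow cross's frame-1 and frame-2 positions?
4.2

The yellow cross moved from (13.7, 13.4) to (12.2, 9.5), a distance of √(1.5² + 3.9²) ≈ 4.2.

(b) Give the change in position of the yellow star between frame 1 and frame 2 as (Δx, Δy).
(2.6, -0.2)

The yellow star was at (4.6, 5.6) in frame 1 and (7.2, 5.4) in frame 2.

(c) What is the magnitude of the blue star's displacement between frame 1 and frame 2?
0.9

The blue star moved from (2.0, 14.0) to (2.7, 14.6), a distance of √(0.7² + 0.6²) ≈ 0.9.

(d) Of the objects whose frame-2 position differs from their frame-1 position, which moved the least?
the blue star

(moved 0.9)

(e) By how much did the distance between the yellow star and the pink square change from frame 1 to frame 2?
-2.6

Distance in frame 1: 9.2. Distance in frame 2: 6.6.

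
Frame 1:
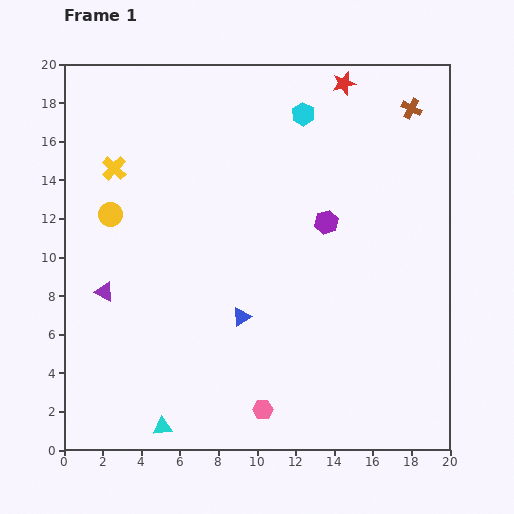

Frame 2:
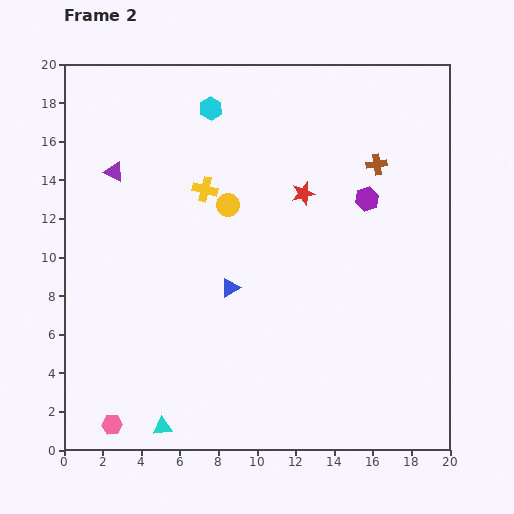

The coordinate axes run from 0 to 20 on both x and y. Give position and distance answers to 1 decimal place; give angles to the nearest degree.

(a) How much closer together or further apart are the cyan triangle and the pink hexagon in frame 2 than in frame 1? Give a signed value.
-2.7

Distance in frame 1: 5.3. Distance in frame 2: 2.6.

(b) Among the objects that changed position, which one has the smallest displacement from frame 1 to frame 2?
the blue triangle

(moved 1.6)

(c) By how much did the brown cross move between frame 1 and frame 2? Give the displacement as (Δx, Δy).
(-1.8, -2.9)

The brown cross was at (18.0, 17.7) in frame 1 and (16.2, 14.8) in frame 2.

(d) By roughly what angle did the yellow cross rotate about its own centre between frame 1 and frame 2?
30° counter-clockwise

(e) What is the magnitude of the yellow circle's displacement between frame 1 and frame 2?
6.1

The yellow circle moved from (2.4, 12.2) to (8.5, 12.7), a distance of √(6.1² + 0.5²) ≈ 6.1.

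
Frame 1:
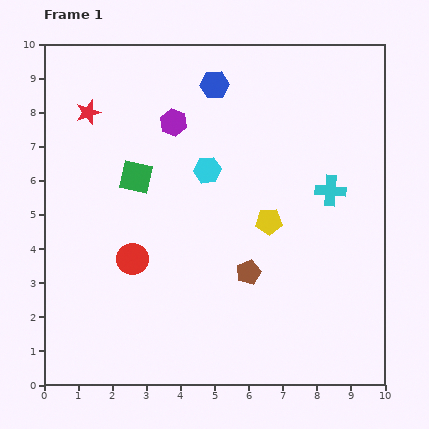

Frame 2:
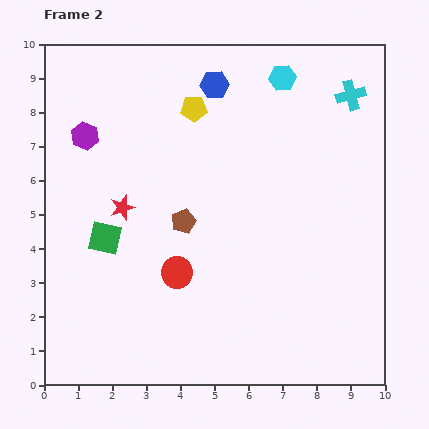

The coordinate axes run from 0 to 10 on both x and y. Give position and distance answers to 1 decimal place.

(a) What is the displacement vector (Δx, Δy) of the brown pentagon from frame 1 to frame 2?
(-1.9, 1.5)

The brown pentagon was at (6.0, 3.3) in frame 1 and (4.1, 4.8) in frame 2.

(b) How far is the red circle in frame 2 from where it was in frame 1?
1.4

The red circle moved from (2.6, 3.7) to (3.9, 3.3), a distance of √(1.3² + 0.4²) ≈ 1.4.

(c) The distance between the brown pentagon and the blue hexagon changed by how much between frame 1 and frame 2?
-1.5

Distance in frame 1: 5.6. Distance in frame 2: 4.1.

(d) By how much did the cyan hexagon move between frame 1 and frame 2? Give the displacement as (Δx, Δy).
(2.2, 2.7)

The cyan hexagon was at (4.8, 6.3) in frame 1 and (7.0, 9.0) in frame 2.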